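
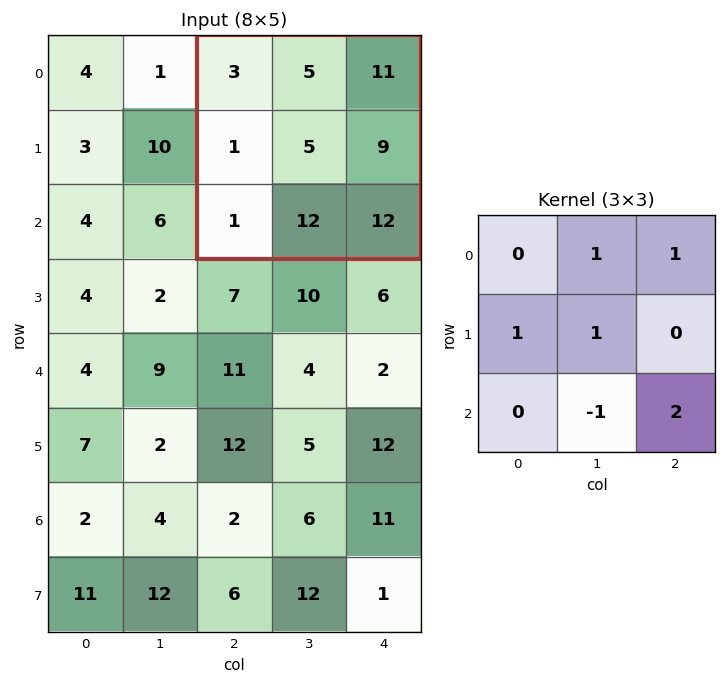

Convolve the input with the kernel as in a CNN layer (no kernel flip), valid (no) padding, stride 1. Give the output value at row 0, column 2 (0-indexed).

34

The receptive field on the input at this output position is [3 5 11 / 1 5 9 / 1 12 12]. Elementwise product with the kernel and sum: 5·1 + 11·1 + 1·1 + 5·1 + 12·-1 + 12·2.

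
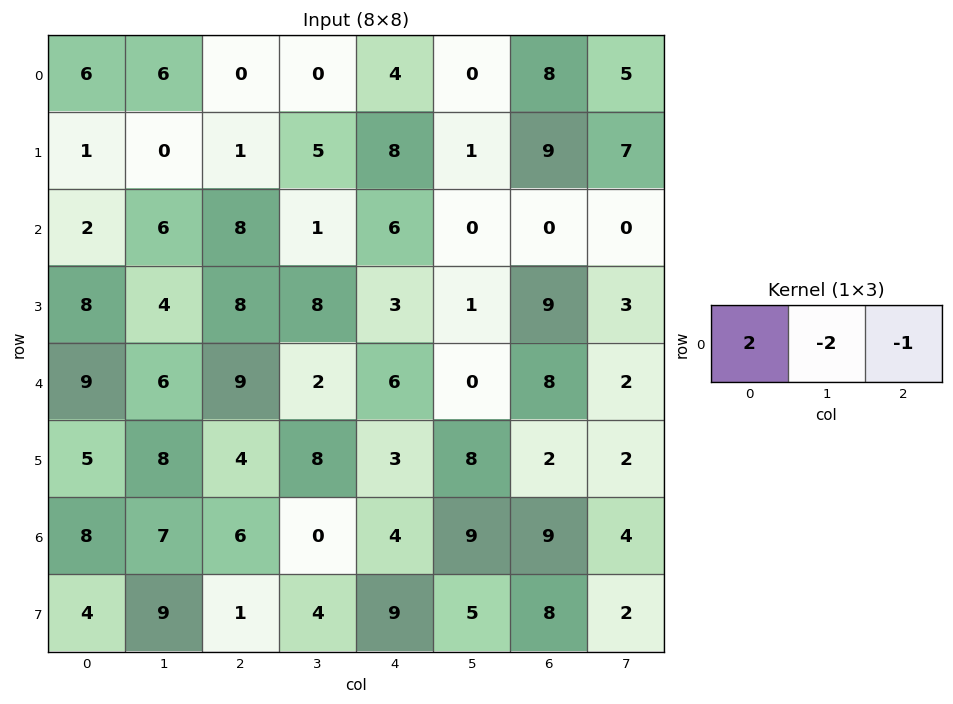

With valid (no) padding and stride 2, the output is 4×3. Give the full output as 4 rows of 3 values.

Output[0,0]: The receptive field on the input at this output position is [6 6 0]. Elementwise product with the kernel and sum: 6·2 + 6·-2 + 0·-1.
Output[0,1]: The receptive field on the input at this output position is [0 0 4]. Elementwise product with the kernel and sum: 0·2 + 0·-2 + 4·-1.

0 -4 0
-16 8 12
-3 8 4
-4 8 -19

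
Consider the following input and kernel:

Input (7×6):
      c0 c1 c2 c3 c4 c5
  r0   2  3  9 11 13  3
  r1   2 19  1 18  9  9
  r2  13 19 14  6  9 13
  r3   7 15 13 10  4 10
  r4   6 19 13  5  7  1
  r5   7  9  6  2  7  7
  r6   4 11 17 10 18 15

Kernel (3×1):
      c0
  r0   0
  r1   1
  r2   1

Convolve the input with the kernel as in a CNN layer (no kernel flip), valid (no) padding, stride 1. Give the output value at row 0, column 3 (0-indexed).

The receptive field on the input at this output position is [11 / 18 / 6]. Elementwise product with the kernel and sum: 18·1 + 6·1.

24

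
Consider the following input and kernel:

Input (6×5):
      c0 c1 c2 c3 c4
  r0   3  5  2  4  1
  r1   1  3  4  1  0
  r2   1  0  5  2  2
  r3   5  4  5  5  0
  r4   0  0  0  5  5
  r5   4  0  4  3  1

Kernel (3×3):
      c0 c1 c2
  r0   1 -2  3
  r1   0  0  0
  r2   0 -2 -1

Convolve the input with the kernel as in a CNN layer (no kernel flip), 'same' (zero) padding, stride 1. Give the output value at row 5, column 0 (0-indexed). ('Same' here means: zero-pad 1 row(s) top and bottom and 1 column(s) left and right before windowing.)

0

The receptive field on the zero-padded input at this output position is [0 0 0 / 0 4 0 / 0 0 0]. Elementwise product with the kernel and sum: 0·1 + 0·-2 + 0·3 + 0·-2 + 0·-1.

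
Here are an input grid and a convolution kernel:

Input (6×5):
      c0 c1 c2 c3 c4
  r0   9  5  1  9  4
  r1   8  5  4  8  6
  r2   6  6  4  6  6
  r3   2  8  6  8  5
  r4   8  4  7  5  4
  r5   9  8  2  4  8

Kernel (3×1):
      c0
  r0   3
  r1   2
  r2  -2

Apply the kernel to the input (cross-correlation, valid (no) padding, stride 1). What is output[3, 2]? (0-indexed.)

28

The receptive field on the input at this output position is [6 / 7 / 2]. Elementwise product with the kernel and sum: 6·3 + 7·2 + 2·-2.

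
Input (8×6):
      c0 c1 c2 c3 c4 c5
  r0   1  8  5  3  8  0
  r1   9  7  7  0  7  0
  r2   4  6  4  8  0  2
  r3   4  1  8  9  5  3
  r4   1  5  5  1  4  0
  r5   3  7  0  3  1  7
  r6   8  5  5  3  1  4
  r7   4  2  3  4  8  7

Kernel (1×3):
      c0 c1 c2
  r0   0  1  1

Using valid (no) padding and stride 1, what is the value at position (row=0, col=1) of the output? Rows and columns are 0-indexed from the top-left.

The receptive field on the input at this output position is [8 5 3]. Elementwise product with the kernel and sum: 5·1 + 3·1.

8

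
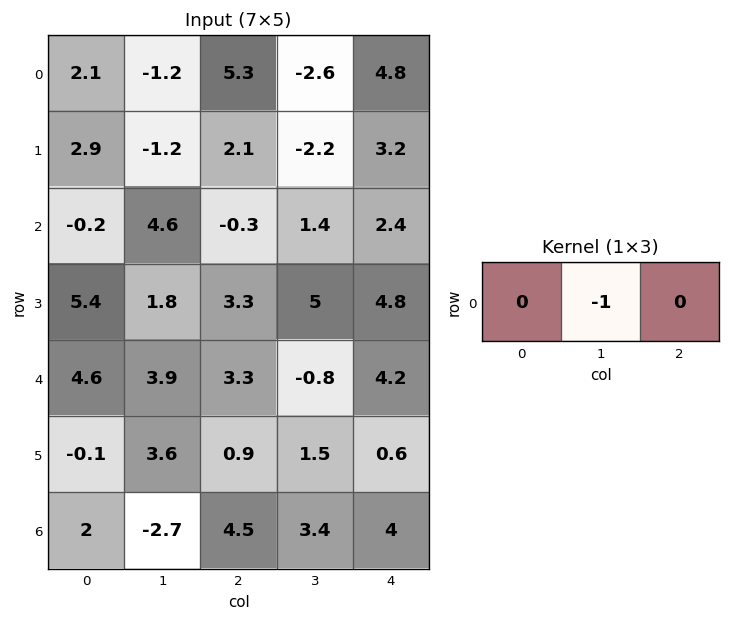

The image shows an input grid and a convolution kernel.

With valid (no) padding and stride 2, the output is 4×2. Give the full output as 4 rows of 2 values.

Output[0,0]: The receptive field on the input at this output position is [2.1 -1.2 5.3]. Elementwise product with the kernel and sum: -1.2·-1.

1.2 2.6
-4.6 -1.4
-3.9 0.8
2.7 -3.4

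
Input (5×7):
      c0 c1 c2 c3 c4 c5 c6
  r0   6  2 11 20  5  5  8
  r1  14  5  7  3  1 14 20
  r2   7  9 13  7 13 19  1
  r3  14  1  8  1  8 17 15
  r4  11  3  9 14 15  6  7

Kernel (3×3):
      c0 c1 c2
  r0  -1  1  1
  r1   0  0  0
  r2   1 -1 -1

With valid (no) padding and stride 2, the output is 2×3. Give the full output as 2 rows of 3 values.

-8 7 1
14 -13 9

Output[0,0]: The receptive field on the input at this output position is [6 2 11 / 14 5 7 / 7 9 13]. Elementwise product with the kernel and sum: 6·-1 + 2·1 + 11·1 + 7·1 + 9·-1 + 13·-1.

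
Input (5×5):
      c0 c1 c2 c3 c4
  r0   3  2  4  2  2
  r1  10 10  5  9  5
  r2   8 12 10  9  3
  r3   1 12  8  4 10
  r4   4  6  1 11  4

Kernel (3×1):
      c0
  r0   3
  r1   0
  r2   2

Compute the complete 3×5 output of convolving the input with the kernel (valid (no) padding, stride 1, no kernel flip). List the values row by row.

Output[0,0]: The receptive field on the input at this output position is [3 / 10 / 8]. Elementwise product with the kernel and sum: 3·3 + 8·2.

25 30 32 24 12
32 54 31 35 35
32 48 32 49 17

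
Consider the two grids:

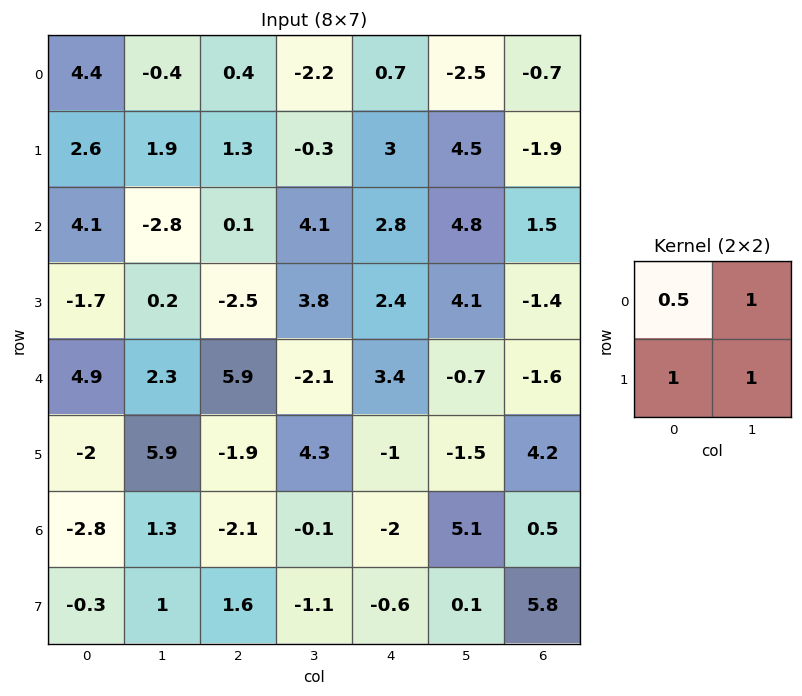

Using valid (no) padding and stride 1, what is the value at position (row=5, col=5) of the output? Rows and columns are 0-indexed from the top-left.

The receptive field on the input at this output position is [-1.5 4.2 / 5.1 0.5]. Elementwise product with the kernel and sum: -1.5·0.5 + 4.2·1 + 5.1·1 + 0.5·1.

9.05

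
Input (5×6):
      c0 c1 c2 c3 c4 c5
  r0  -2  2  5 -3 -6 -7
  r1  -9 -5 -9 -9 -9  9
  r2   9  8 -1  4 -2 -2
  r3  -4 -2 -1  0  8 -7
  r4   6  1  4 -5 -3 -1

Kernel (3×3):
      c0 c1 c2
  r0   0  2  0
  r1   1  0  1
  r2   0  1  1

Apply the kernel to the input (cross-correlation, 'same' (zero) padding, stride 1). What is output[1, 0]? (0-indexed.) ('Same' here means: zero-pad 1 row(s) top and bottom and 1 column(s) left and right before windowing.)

8

The receptive field on the zero-padded input at this output position is [0 -2 2 / 0 -9 -5 / 0 9 8]. Elementwise product with the kernel and sum: -2·2 + 0·1 + -5·1 + 9·1 + 8·1.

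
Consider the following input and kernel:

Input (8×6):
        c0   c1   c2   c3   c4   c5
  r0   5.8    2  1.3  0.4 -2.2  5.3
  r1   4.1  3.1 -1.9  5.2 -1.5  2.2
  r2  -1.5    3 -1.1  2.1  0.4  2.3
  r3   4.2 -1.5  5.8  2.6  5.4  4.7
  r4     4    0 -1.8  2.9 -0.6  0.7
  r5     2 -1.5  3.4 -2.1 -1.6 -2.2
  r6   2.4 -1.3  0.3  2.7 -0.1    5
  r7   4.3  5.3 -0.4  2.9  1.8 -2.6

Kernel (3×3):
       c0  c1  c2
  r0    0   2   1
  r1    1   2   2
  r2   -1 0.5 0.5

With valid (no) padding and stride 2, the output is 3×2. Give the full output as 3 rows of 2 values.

14.25 6.45
12.8 29.35
1.1 2.2

Output[0,0]: The receptive field on the input at this output position is [5.8 2 1.3 / 4.1 3.1 -1.9 / -1.5 3 -1.1]. Elementwise product with the kernel and sum: 2·2 + 1.3·1 + 4.1·1 + 3.1·2 + -1.9·2 + -1.5·-1 + 3·0.5 + -1.1·0.5.
Output[0,1]: The receptive field on the input at this output position is [1.3 0.4 -2.2 / -1.9 5.2 -1.5 / -1.1 2.1 0.4]. Elementwise product with the kernel and sum: 0.4·2 + -2.2·1 + -1.9·1 + 5.2·2 + -1.5·2 + -1.1·-1 + 2.1·0.5 + 0.4·0.5.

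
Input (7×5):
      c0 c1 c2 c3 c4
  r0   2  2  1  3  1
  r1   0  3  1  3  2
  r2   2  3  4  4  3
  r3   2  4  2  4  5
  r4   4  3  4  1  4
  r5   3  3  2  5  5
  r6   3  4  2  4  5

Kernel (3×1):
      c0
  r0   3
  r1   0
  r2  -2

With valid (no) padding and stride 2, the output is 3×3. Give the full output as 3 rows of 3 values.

Output[0,0]: The receptive field on the input at this output position is [2 / 0 / 2]. Elementwise product with the kernel and sum: 2·3 + 2·-2.

2 -5 -3
-2 4 1
6 8 2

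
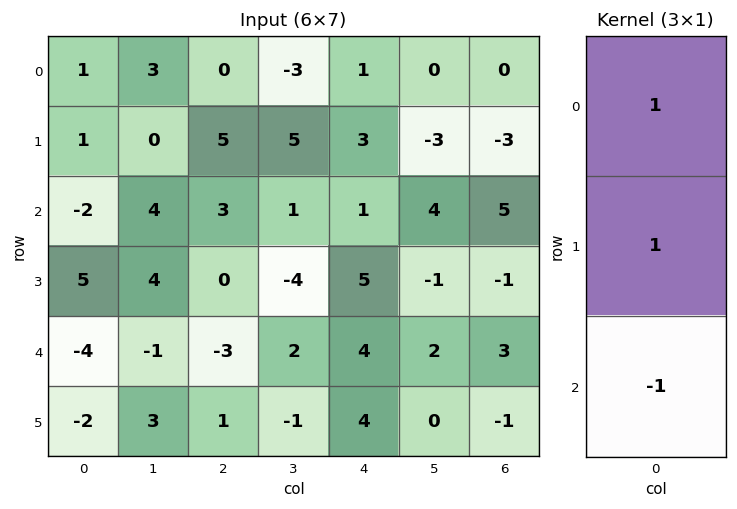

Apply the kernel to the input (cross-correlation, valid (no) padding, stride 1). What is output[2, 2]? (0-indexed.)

6

The receptive field on the input at this output position is [3 / 0 / -3]. Elementwise product with the kernel and sum: 3·1 + 0·1 + -3·-1.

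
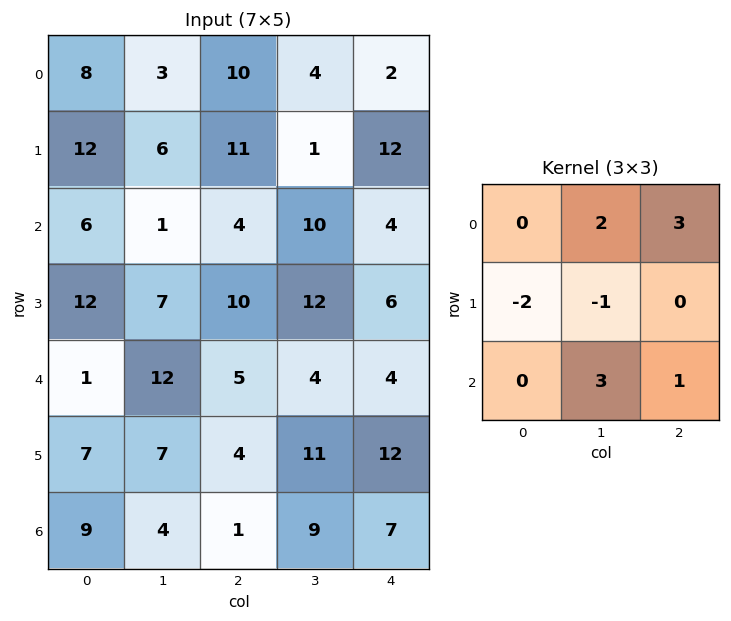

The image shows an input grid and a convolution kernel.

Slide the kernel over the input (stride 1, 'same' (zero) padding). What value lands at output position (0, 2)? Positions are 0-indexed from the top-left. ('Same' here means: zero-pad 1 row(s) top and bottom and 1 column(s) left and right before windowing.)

18

The receptive field on the zero-padded input at this output position is [0 0 0 / 3 10 4 / 6 11 1]. Elementwise product with the kernel and sum: 0·2 + 0·3 + 3·-2 + 10·-1 + 11·3 + 1·1.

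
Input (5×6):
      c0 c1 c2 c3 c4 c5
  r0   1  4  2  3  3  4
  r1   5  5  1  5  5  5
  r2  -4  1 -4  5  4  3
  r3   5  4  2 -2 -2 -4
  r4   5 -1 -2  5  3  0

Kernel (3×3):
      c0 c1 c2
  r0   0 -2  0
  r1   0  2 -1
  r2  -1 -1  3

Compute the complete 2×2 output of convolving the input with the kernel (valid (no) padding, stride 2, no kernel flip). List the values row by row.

-8 10
-6 -6

Output[0,0]: The receptive field on the input at this output position is [1 4 2 / 5 5 1 / -4 1 -4]. Elementwise product with the kernel and sum: 4·-2 + 5·2 + 1·-1 + -4·-1 + 1·-1 + -4·3.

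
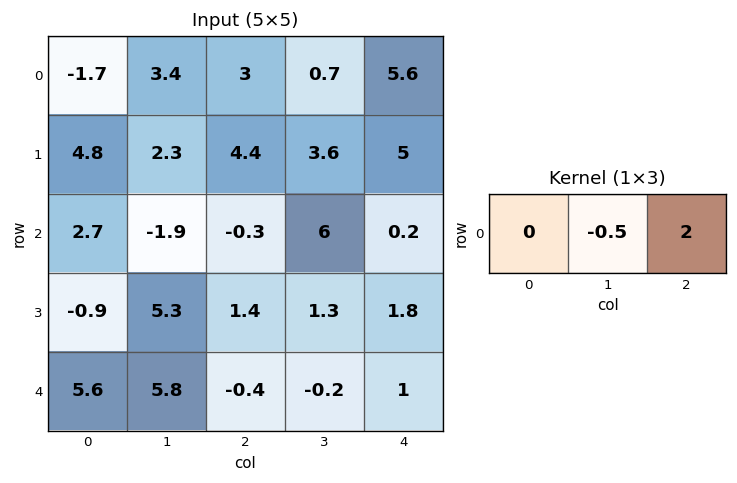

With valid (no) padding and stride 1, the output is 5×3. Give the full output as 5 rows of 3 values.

Output[0,0]: The receptive field on the input at this output position is [-1.7 3.4 3]. Elementwise product with the kernel and sum: 3.4·-0.5 + 3·2.

4.3 -0.1 10.85
7.65 5 8.2
0.35 12.15 -2.6
0.15 1.9 2.95
-3.7 -0.2 2.1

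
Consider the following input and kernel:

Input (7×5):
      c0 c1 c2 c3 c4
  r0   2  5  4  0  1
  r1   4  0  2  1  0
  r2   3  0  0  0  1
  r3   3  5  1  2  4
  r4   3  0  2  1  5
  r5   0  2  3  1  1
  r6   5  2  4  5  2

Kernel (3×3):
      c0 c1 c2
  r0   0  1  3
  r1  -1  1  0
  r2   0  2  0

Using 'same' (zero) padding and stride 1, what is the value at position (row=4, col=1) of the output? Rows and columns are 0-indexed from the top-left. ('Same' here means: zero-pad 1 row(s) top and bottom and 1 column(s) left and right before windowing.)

The receptive field on the zero-padded input at this output position is [3 5 1 / 3 0 2 / 0 2 3]. Elementwise product with the kernel and sum: 5·1 + 1·3 + 3·-1 + 0·1 + 2·2.

9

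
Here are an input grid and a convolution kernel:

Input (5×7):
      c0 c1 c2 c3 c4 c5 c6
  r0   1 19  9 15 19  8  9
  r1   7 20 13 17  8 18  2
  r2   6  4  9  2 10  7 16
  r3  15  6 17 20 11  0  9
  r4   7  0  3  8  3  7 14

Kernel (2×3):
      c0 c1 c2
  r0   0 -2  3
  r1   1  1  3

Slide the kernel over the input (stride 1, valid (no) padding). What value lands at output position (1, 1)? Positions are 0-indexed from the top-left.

The receptive field on the input at this output position is [20 13 17 / 4 9 2]. Elementwise product with the kernel and sum: 13·-2 + 17·3 + 4·1 + 9·1 + 2·3.

44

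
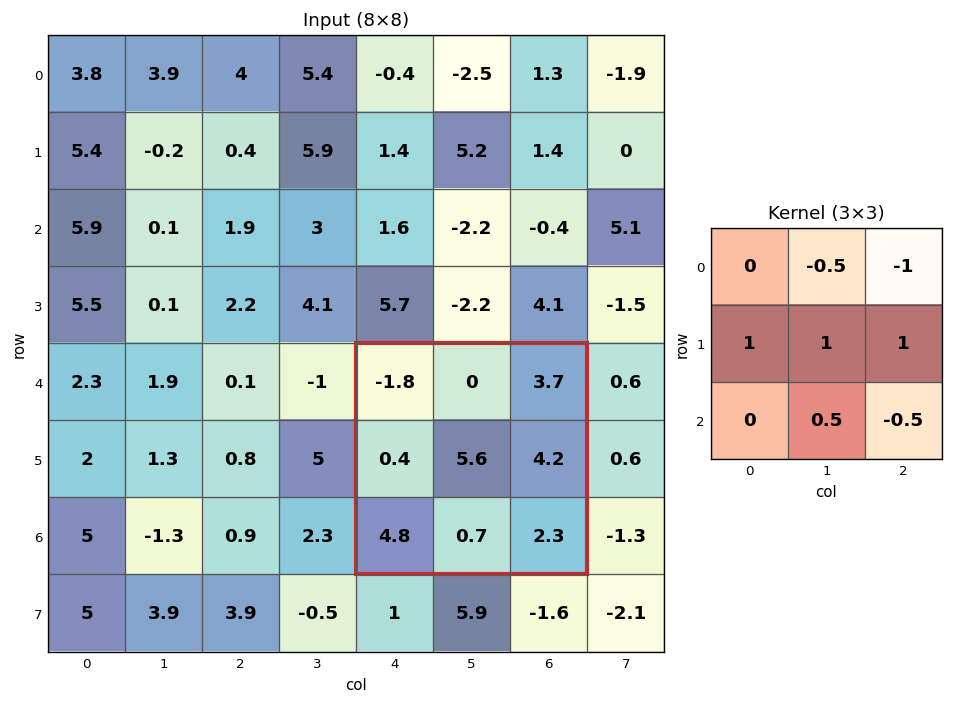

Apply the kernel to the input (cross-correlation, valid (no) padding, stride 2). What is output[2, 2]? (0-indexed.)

The receptive field on the input at this output position is [-1.8 0 3.7 / 0.4 5.6 4.2 / 4.8 0.7 2.3]. Elementwise product with the kernel and sum: 0·-0.5 + 3.7·-1 + 0.4·1 + 5.6·1 + 4.2·1 + 0.7·0.5 + 2.3·-0.5.

5.7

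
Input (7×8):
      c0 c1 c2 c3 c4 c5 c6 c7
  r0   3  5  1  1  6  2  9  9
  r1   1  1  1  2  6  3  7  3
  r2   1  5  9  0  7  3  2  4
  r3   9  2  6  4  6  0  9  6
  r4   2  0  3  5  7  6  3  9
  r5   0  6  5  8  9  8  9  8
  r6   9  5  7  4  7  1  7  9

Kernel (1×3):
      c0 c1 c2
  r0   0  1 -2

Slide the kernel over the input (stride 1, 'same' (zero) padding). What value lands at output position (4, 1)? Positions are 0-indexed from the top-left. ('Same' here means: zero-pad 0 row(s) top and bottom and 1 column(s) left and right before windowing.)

The receptive field on the zero-padded input at this output position is [2 0 3]. Elementwise product with the kernel and sum: 0·1 + 3·-2.

-6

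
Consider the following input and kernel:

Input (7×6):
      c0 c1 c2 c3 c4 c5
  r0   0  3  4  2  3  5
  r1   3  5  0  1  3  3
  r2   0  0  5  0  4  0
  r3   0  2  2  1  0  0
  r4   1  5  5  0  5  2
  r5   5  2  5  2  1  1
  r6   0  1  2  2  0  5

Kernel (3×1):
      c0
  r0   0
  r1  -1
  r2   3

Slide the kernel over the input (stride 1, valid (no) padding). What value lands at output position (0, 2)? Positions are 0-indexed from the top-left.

The receptive field on the input at this output position is [4 / 0 / 5]. Elementwise product with the kernel and sum: 0·-1 + 5·3.

15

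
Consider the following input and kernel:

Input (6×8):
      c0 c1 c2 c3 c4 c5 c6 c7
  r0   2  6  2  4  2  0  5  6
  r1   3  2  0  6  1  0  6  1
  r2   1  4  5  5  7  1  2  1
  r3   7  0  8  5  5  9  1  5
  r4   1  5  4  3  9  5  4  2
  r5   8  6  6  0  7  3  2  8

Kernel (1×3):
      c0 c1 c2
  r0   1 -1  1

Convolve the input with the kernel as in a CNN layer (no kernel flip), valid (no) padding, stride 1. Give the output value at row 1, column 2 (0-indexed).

-5

The receptive field on the input at this output position is [0 6 1]. Elementwise product with the kernel and sum: 0·1 + 6·-1 + 1·1.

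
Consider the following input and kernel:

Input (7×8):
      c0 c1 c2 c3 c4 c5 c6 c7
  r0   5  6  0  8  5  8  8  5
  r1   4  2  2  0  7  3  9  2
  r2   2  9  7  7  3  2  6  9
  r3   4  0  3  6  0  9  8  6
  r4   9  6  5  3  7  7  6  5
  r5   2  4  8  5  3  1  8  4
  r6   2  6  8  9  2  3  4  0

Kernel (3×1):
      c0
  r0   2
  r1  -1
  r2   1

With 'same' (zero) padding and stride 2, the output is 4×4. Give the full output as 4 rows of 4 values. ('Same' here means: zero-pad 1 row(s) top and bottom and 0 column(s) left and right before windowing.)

Output[0,0]: The receptive field on the zero-padded input at this output position is [0 / 5 / 4]. Elementwise product with the kernel and sum: 0·2 + 5·-1 + 4·1.

-1 2 2 1
10 0 11 20
1 9 -4 18
2 8 4 12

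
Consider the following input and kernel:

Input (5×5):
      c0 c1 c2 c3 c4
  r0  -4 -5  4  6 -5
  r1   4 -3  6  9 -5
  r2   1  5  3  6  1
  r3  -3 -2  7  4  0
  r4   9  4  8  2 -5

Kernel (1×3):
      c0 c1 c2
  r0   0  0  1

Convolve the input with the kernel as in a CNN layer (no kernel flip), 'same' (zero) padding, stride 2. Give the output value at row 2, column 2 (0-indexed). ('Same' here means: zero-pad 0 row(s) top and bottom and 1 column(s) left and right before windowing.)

The receptive field on the zero-padded input at this output position is [2 -5 0]. Elementwise product with the kernel and sum: 0·1.

0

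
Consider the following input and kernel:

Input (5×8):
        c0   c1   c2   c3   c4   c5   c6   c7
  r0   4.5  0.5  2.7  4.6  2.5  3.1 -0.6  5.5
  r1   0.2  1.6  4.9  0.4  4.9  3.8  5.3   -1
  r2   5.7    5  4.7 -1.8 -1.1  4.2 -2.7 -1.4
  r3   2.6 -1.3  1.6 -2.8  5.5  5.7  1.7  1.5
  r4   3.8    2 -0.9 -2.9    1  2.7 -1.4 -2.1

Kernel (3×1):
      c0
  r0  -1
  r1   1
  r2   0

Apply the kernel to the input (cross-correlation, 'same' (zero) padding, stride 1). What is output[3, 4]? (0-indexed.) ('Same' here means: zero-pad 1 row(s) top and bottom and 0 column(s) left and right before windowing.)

6.6

The receptive field on the zero-padded input at this output position is [-1.1 / 5.5 / 1]. Elementwise product with the kernel and sum: -1.1·-1 + 5.5·1.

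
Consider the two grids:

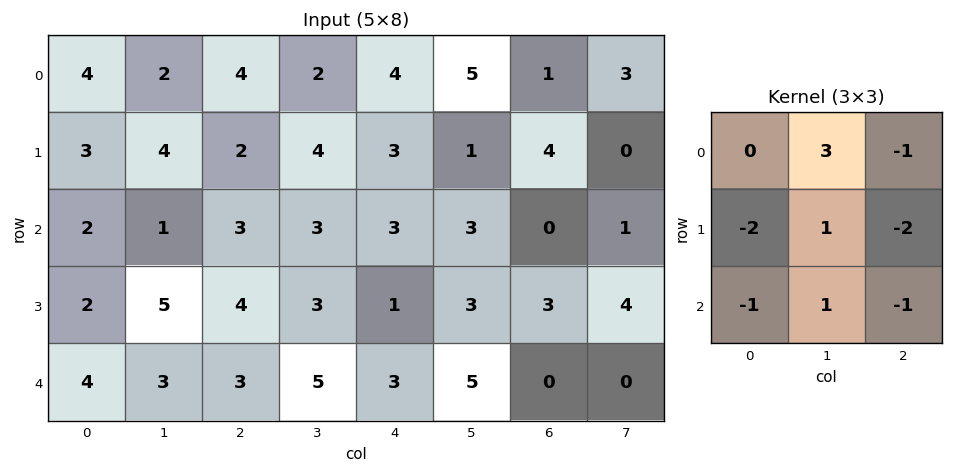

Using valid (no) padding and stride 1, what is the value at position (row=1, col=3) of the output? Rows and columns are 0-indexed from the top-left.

The receptive field on the input at this output position is [4 3 1 / 3 3 3 / 3 1 3]. Elementwise product with the kernel and sum: 3·3 + 1·-1 + 3·-2 + 3·1 + 3·-2 + 3·-1 + 1·1 + 3·-1.

-6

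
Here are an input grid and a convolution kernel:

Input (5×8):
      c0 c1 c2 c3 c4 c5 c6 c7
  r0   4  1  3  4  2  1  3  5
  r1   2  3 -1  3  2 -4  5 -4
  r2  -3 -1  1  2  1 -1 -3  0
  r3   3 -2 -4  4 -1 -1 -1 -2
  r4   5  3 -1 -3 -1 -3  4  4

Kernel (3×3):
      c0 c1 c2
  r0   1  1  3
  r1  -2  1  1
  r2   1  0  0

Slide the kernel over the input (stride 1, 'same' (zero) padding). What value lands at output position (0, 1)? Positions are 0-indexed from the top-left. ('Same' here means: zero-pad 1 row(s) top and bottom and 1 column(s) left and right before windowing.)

The receptive field on the zero-padded input at this output position is [0 0 0 / 4 1 3 / 2 3 -1]. Elementwise product with the kernel and sum: 0·1 + 0·1 + 0·3 + 4·-2 + 1·1 + 3·1 + 2·1.

-2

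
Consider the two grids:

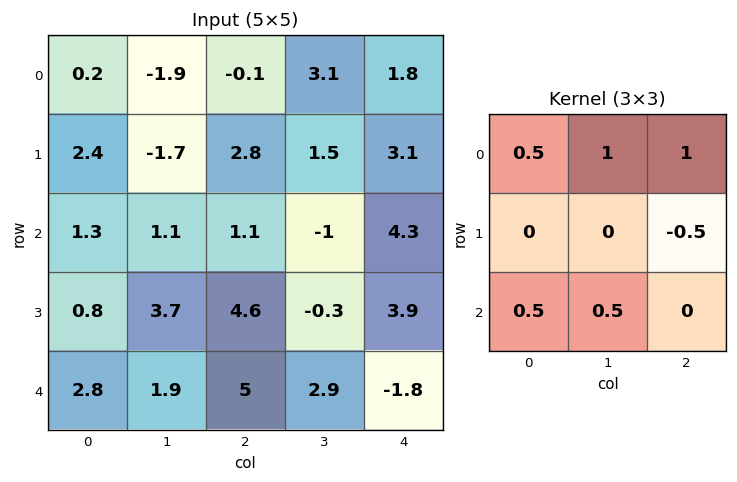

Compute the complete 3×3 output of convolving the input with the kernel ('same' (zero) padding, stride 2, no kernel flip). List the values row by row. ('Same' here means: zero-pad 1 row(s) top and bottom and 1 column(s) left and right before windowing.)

Output[0,0]: The receptive field on the zero-padded input at this output position is [0 0 0 / 0 0.2 -1.9 / 0 2.4 -1.7]. Elementwise product with the kernel and sum: 0·0.5 + 0·1 + 0·1 + -1.9·-0.5 + 0·0.5 + 2.4·0.5.

2.15 -1 2.3
0.55 8.1 5.65
3.55 4.7 3.75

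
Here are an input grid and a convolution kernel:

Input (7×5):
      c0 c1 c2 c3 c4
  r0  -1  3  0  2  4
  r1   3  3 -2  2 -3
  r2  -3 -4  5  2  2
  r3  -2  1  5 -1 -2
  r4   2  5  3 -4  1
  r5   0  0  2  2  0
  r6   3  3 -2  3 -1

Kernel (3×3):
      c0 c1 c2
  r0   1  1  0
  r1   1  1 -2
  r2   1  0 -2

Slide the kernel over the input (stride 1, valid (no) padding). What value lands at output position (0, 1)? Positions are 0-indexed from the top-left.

The receptive field on the input at this output position is [3 0 2 / 3 -2 2 / -4 5 2]. Elementwise product with the kernel and sum: 3·1 + 0·1 + 3·1 + -2·1 + 2·-2 + -4·1 + 2·-2.

-8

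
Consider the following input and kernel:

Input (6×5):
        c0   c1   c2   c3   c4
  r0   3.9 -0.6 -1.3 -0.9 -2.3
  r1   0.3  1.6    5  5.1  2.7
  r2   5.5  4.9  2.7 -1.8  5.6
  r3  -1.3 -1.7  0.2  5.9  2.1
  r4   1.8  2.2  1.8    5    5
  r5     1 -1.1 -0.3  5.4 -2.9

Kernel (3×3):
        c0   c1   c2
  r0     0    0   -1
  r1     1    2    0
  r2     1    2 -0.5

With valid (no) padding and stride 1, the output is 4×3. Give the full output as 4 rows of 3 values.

18.75 23.7 13.8
5.5 0.95 7.35
-2.1 3.8 15.7
4.95 -4.5 21.65

Output[0,0]: The receptive field on the input at this output position is [3.9 -0.6 -1.3 / 0.3 1.6 5 / 5.5 4.9 2.7]. Elementwise product with the kernel and sum: -1.3·-1 + 0.3·1 + 1.6·2 + 5.5·1 + 4.9·2 + 2.7·-0.5.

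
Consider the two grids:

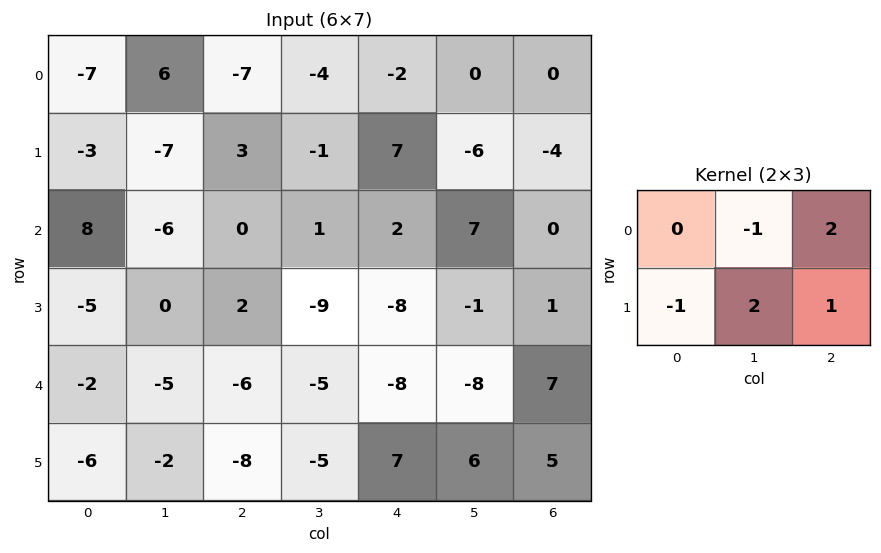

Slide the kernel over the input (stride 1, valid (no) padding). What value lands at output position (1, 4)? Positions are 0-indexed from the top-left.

The receptive field on the input at this output position is [7 -6 -4 / 2 7 0]. Elementwise product with the kernel and sum: -6·-1 + -4·2 + 2·-1 + 7·2 + 0·1.

10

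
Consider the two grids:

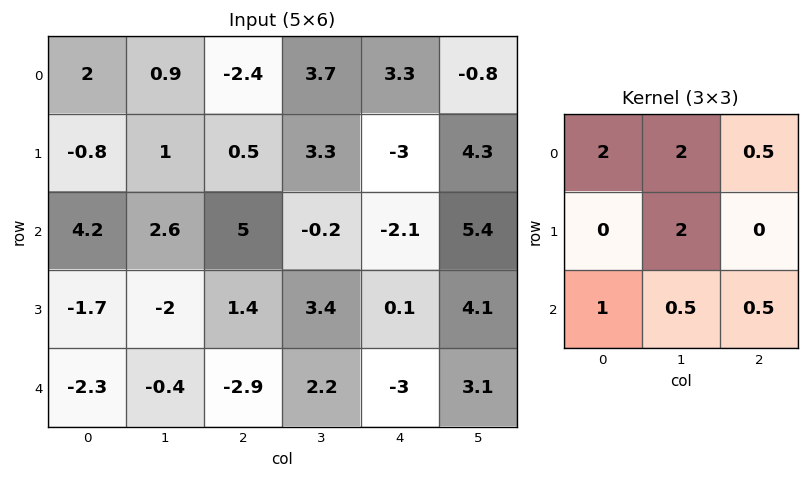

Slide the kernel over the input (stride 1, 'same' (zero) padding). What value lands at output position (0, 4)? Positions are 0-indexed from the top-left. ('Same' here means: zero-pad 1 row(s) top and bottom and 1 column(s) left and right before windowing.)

The receptive field on the zero-padded input at this output position is [0 0 0 / 3.7 3.3 -0.8 / 3.3 -3 4.3]. Elementwise product with the kernel and sum: 0·2 + 0·2 + 0·0.5 + 3.3·2 + 3.3·1 + -3·0.5 + 4.3·0.5.

10.55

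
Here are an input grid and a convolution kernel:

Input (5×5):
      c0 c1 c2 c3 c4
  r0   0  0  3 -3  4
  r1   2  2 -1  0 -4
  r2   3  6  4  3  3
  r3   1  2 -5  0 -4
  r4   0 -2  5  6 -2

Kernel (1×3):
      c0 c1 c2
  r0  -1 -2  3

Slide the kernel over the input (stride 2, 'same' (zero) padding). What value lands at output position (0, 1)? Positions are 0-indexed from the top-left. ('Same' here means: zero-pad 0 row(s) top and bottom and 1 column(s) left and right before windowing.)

-15

The receptive field on the zero-padded input at this output position is [0 3 -3]. Elementwise product with the kernel and sum: 0·-1 + 3·-2 + -3·3.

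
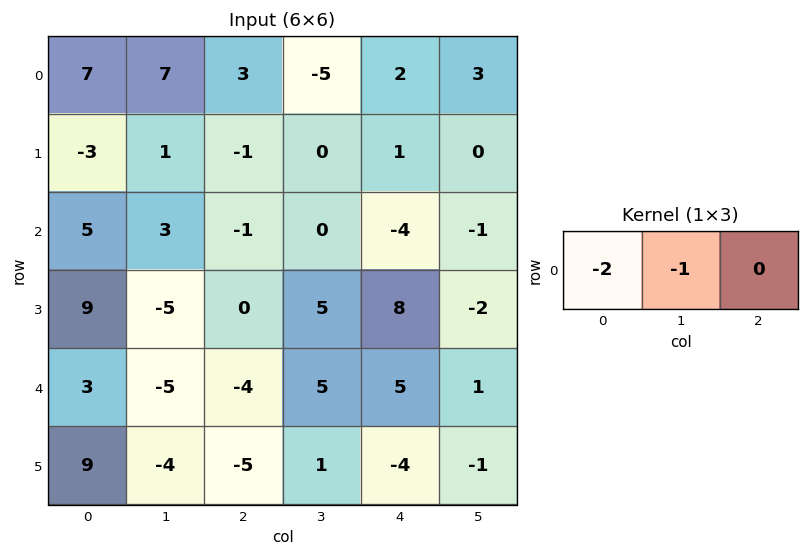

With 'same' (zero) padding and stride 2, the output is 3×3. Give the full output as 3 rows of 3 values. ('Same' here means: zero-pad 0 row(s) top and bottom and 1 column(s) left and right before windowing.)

-7 -17 8
-5 -5 4
-3 14 -15

Output[0,0]: The receptive field on the zero-padded input at this output position is [0 7 7]. Elementwise product with the kernel and sum: 0·-2 + 7·-1.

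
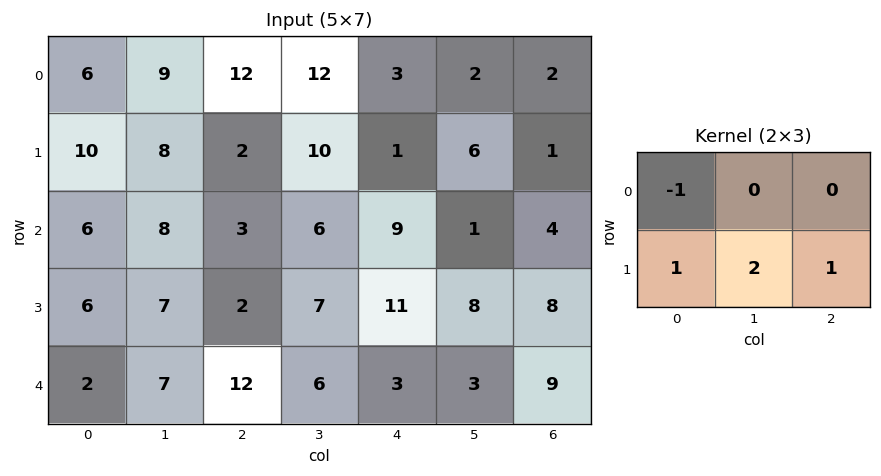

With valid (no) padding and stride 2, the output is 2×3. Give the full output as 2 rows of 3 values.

Output[0,0]: The receptive field on the input at this output position is [6 9 12 / 10 8 2]. Elementwise product with the kernel and sum: 6·-1 + 10·1 + 8·2 + 2·1.
Output[0,1]: The receptive field on the input at this output position is [12 12 3 / 2 10 1]. Elementwise product with the kernel and sum: 12·-1 + 2·1 + 10·2 + 1·1.

22 11 11
16 24 26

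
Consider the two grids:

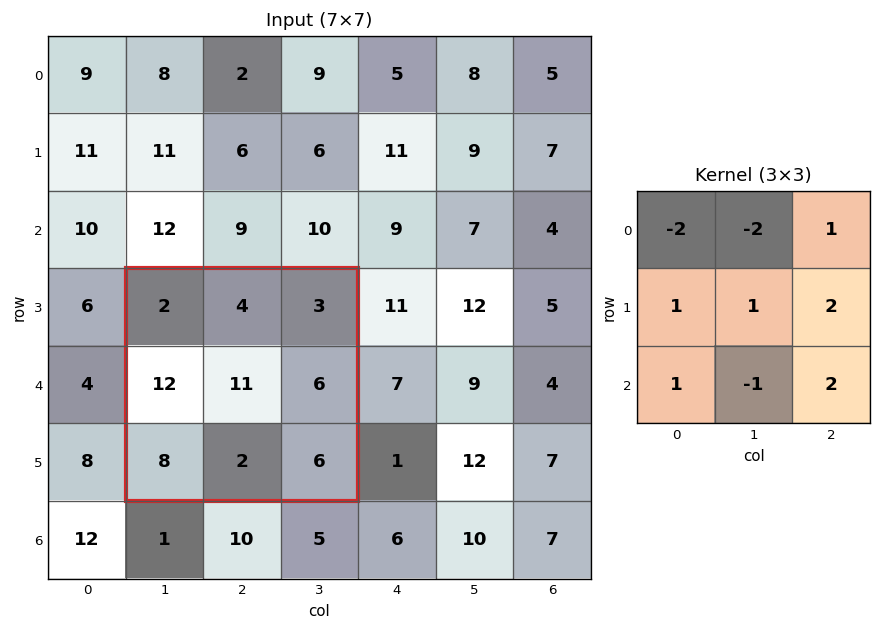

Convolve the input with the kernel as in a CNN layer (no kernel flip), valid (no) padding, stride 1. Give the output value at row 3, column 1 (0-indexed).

The receptive field on the input at this output position is [2 4 3 / 12 11 6 / 8 2 6]. Elementwise product with the kernel and sum: 2·-2 + 4·-2 + 3·1 + 12·1 + 11·1 + 6·2 + 8·1 + 2·-1 + 6·2.

44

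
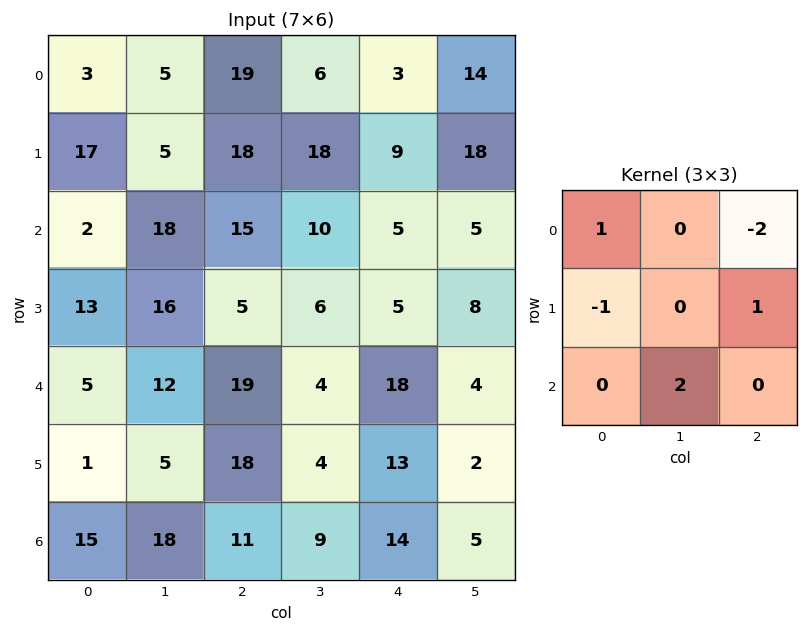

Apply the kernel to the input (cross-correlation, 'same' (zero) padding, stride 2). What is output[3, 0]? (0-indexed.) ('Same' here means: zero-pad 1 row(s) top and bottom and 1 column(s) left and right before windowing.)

The receptive field on the zero-padded input at this output position is [0 1 5 / 0 15 18 / 0 0 0]. Elementwise product with the kernel and sum: 0·1 + 5·-2 + 0·-1 + 18·1 + 0·2.

8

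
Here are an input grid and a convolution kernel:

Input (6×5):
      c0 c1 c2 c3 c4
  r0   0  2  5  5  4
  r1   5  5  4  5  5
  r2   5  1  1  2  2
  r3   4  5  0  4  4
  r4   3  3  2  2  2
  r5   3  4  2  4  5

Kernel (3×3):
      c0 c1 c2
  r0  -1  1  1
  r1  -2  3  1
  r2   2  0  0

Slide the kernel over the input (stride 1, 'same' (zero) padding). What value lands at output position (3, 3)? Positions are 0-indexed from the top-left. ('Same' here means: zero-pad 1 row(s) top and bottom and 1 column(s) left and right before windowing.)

The receptive field on the zero-padded input at this output position is [1 2 2 / 0 4 4 / 2 2 2]. Elementwise product with the kernel and sum: 1·-1 + 2·1 + 2·1 + 0·-2 + 4·3 + 4·1 + 2·2.

23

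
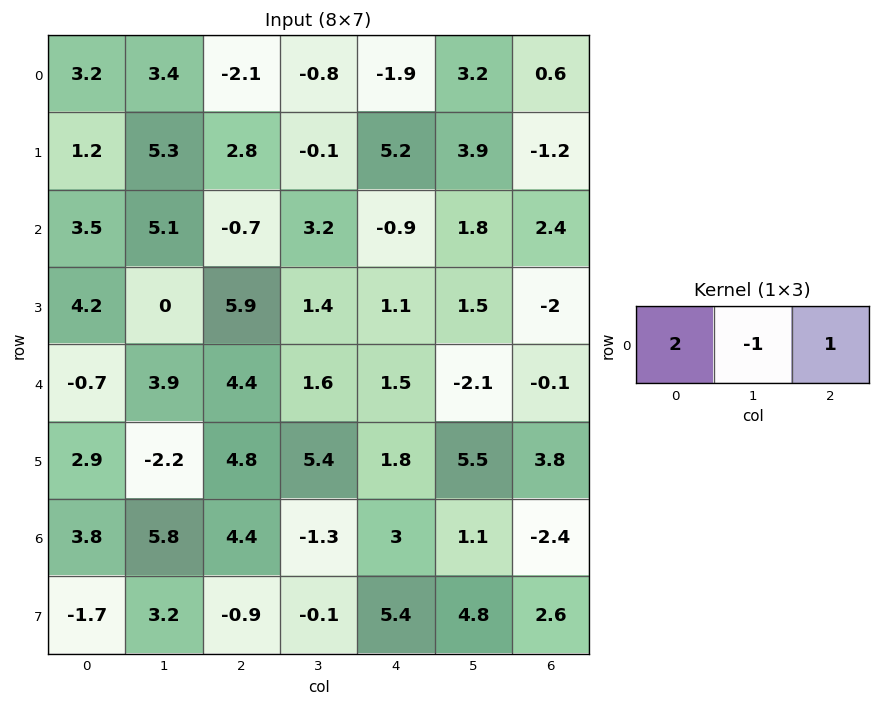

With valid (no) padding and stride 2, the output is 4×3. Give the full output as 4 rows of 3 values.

Output[0,0]: The receptive field on the input at this output position is [3.2 3.4 -2.1]. Elementwise product with the kernel and sum: 3.2·2 + 3.4·-1 + -2.1·1.
Output[0,1]: The receptive field on the input at this output position is [-2.1 -0.8 -1.9]. Elementwise product with the kernel and sum: -2.1·2 + -0.8·-1 + -1.9·1.

0.9 -5.3 -6.4
1.2 -5.5 -1.2
-0.9 8.7 5
6.2 13.1 2.5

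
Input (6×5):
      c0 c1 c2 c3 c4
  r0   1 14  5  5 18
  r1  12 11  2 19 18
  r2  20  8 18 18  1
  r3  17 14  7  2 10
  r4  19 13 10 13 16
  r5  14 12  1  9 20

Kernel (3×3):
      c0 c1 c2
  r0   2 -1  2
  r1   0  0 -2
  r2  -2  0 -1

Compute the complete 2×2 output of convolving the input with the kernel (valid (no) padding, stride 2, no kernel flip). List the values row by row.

Output[0,0]: The receptive field on the input at this output position is [1 14 5 / 12 11 2 / 20 8 18]. Elementwise product with the kernel and sum: 1·2 + 14·-1 + 5·2 + 2·-2 + 20·-2 + 18·-1.

-64 -32
6 -36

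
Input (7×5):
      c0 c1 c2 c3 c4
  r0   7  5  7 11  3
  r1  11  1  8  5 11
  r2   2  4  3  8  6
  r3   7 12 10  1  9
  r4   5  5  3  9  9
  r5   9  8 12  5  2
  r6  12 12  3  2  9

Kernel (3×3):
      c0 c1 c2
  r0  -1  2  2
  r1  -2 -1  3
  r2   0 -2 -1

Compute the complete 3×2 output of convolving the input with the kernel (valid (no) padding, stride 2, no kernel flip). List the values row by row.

7 11
3 4
-6 -3

Output[0,0]: The receptive field on the input at this output position is [7 5 7 / 11 1 8 / 2 4 3]. Elementwise product with the kernel and sum: 7·-1 + 5·2 + 7·2 + 11·-2 + 1·-1 + 8·3 + 4·-2 + 3·-1.
Output[0,1]: The receptive field on the input at this output position is [7 11 3 / 8 5 11 / 3 8 6]. Elementwise product with the kernel and sum: 7·-1 + 11·2 + 3·2 + 8·-2 + 5·-1 + 11·3 + 8·-2 + 6·-1.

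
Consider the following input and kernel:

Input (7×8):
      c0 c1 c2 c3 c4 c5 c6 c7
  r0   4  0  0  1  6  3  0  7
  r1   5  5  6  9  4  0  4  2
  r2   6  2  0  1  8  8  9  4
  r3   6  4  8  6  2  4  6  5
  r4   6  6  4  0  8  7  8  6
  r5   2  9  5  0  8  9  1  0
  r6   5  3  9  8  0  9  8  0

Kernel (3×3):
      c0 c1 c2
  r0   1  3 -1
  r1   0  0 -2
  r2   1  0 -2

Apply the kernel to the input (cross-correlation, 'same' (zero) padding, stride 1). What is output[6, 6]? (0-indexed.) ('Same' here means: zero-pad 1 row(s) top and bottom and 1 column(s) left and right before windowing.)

The receptive field on the zero-padded input at this output position is [9 1 0 / 9 8 0 / 0 0 0]. Elementwise product with the kernel and sum: 9·1 + 1·3 + 0·-1 + 0·-2 + 0·1 + 0·-2.

12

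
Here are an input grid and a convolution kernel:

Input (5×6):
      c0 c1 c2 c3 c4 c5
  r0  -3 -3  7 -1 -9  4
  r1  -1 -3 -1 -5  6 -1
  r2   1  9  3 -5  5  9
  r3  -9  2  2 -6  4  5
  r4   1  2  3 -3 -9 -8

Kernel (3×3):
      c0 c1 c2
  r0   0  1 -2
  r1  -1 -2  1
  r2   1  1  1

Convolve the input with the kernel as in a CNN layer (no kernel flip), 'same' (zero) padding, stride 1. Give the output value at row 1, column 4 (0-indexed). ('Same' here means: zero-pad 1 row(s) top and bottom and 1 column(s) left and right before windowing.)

The receptive field on the zero-padded input at this output position is [-1 -9 4 / -5 6 -1 / -5 5 9]. Elementwise product with the kernel and sum: -9·1 + 4·-2 + -5·-1 + 6·-2 + -1·1 + -5·1 + 5·1 + 9·1.

-16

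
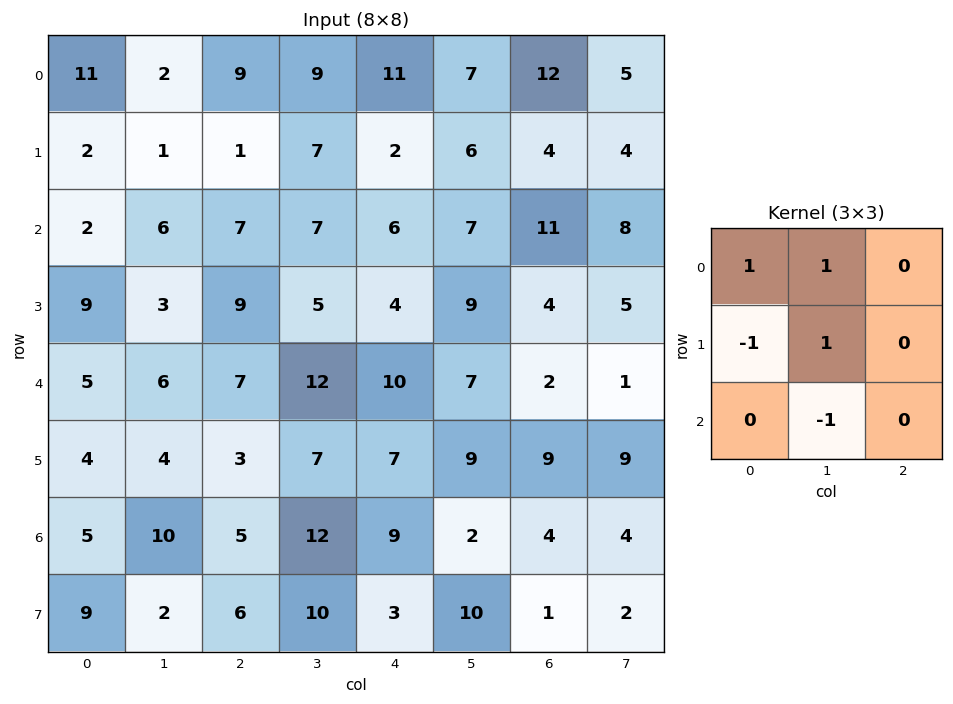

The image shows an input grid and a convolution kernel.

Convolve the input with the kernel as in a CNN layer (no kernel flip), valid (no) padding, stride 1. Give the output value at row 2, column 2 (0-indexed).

-2

The receptive field on the input at this output position is [7 7 6 / 9 5 4 / 7 12 10]. Elementwise product with the kernel and sum: 7·1 + 7·1 + 9·-1 + 5·1 + 12·-1.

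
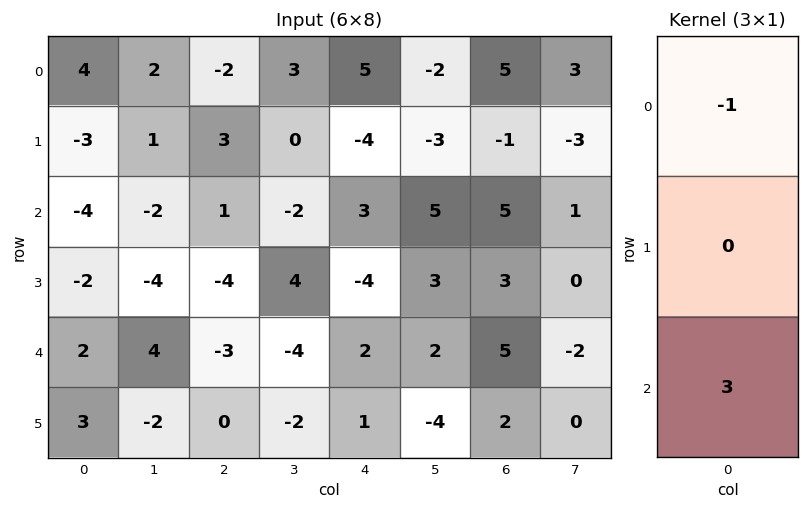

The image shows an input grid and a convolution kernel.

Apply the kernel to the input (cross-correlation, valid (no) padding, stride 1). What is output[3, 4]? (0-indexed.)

7

The receptive field on the input at this output position is [-4 / 2 / 1]. Elementwise product with the kernel and sum: -4·-1 + 1·3.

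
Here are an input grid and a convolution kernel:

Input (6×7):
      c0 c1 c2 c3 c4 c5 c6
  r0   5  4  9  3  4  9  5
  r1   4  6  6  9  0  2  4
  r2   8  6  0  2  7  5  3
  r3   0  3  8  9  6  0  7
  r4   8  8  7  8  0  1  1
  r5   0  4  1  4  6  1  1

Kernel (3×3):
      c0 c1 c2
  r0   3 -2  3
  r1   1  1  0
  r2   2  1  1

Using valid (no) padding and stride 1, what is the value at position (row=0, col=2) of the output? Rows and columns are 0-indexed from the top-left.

57

The receptive field on the input at this output position is [9 3 4 / 6 9 0 / 0 2 7]. Elementwise product with the kernel and sum: 9·3 + 3·-2 + 4·3 + 6·1 + 9·1 + 0·2 + 2·1 + 7·1.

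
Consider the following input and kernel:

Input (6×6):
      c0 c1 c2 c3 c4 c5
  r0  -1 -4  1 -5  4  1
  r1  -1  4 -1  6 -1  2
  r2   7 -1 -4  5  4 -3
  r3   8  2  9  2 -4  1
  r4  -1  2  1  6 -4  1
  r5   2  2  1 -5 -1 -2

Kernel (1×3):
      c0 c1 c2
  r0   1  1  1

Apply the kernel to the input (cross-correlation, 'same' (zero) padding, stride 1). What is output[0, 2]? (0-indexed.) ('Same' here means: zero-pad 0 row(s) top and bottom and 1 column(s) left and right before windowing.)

The receptive field on the zero-padded input at this output position is [-4 1 -5]. Elementwise product with the kernel and sum: -4·1 + 1·1 + -5·1.

-8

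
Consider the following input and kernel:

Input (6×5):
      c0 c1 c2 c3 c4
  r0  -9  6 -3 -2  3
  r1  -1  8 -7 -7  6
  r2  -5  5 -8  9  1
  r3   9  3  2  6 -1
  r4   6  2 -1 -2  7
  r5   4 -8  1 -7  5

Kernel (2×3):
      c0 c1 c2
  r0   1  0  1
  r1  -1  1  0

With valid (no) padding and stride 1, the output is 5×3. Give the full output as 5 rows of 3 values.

Output[0,0]: The receptive field on the input at this output position is [-9 6 -3 / -1 8 -7]. Elementwise product with the kernel and sum: -9·1 + -3·1 + -1·-1 + 8·1.
Output[0,1]: The receptive field on the input at this output position is [6 -3 -2 / 8 -7 -7]. Elementwise product with the kernel and sum: 6·1 + -2·1 + 8·-1 + -7·1.

-3 -11 0
2 -12 16
-19 13 -3
7 6 0
-7 9 -2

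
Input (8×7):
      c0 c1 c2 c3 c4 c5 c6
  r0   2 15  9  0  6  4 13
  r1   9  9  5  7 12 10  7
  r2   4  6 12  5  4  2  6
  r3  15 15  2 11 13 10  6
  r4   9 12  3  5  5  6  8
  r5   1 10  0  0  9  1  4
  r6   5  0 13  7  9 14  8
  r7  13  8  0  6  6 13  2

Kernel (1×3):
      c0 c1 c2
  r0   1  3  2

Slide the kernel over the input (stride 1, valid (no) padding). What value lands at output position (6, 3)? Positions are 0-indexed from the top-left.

62

The receptive field on the input at this output position is [7 9 14]. Elementwise product with the kernel and sum: 7·1 + 9·3 + 14·2.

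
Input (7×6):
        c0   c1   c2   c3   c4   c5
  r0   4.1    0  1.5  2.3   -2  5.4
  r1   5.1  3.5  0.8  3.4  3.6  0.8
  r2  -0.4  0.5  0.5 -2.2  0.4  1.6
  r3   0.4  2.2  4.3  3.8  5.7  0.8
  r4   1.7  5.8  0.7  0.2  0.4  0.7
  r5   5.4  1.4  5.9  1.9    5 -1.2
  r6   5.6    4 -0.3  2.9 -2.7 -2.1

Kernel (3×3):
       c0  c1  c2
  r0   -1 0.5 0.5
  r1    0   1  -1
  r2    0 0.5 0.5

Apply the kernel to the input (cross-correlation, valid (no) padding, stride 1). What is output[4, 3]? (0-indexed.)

The receptive field on the input at this output position is [0.2 0.4 0.7 / 1.9 5 -1.2 / 2.9 -2.7 -2.1]. Elementwise product with the kernel and sum: 0.2·-1 + 0.4·0.5 + 0.7·0.5 + 5·1 + -1.2·-1 + -2.7·0.5 + -2.1·0.5.

4.15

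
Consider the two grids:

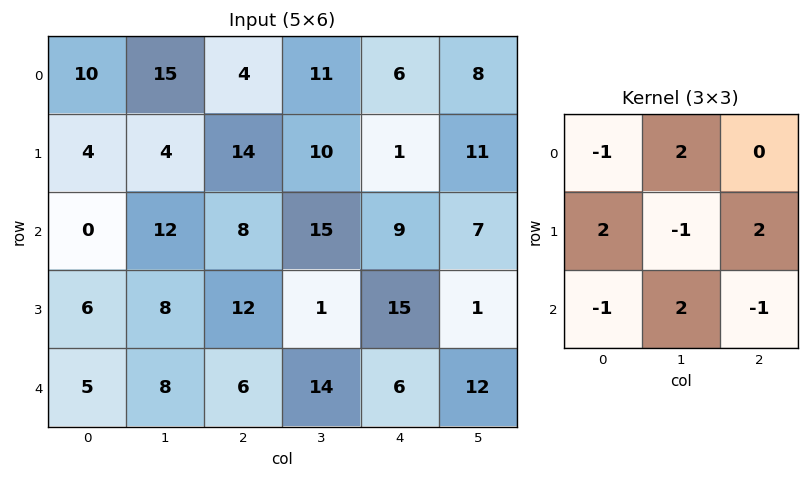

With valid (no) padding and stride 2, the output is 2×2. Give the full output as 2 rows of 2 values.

68 51
57 91

Output[0,0]: The receptive field on the input at this output position is [10 15 4 / 4 4 14 / 0 12 8]. Elementwise product with the kernel and sum: 10·-1 + 15·2 + 4·2 + 4·-1 + 14·2 + 0·-1 + 12·2 + 8·-1.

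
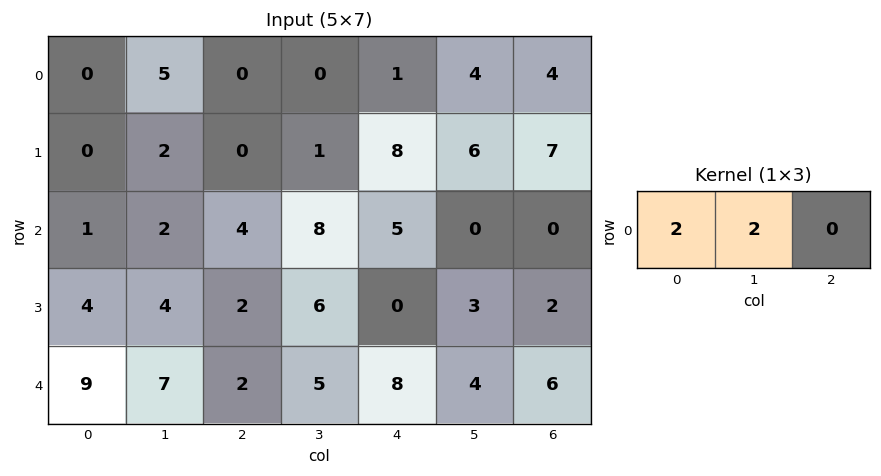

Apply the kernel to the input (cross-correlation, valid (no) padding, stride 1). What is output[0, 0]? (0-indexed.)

10

The receptive field on the input at this output position is [0 5 0]. Elementwise product with the kernel and sum: 0·2 + 5·2.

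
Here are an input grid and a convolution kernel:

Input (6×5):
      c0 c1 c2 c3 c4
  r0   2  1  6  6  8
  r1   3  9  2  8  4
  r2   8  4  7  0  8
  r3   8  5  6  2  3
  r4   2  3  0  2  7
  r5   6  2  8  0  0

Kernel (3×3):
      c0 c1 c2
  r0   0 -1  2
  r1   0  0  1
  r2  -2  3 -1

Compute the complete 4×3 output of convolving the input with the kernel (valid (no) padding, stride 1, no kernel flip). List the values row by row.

2 27 -8
-5 20 -1
21 -13 18
-7 20 -5

Output[0,0]: The receptive field on the input at this output position is [2 1 6 / 3 9 2 / 8 4 7]. Elementwise product with the kernel and sum: 1·-1 + 6·2 + 2·1 + 8·-2 + 4·3 + 7·-1.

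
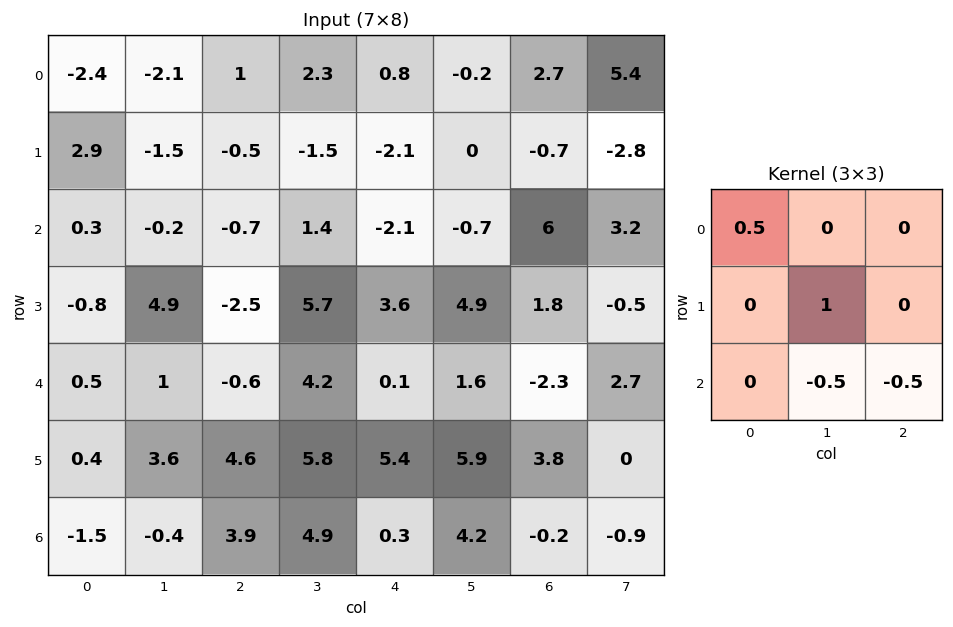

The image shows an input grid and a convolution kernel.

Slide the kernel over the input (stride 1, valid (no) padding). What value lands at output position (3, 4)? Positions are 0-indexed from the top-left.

The receptive field on the input at this output position is [3.6 4.9 1.8 / 0.1 1.6 -2.3 / 5.4 5.9 3.8]. Elementwise product with the kernel and sum: 3.6·0.5 + 1.6·1 + 5.9·-0.5 + 3.8·-0.5.

-1.45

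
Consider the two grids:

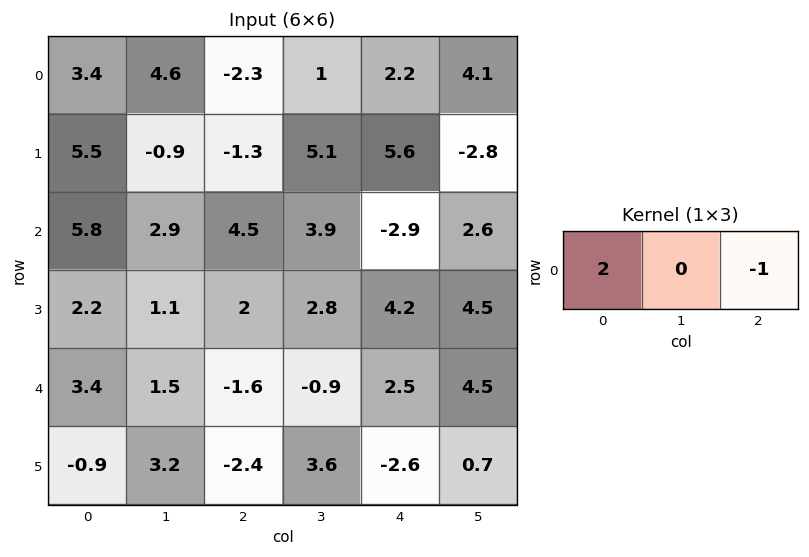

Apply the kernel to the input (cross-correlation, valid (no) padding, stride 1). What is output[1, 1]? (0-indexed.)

-6.9

The receptive field on the input at this output position is [-0.9 -1.3 5.1]. Elementwise product with the kernel and sum: -0.9·2 + 5.1·-1.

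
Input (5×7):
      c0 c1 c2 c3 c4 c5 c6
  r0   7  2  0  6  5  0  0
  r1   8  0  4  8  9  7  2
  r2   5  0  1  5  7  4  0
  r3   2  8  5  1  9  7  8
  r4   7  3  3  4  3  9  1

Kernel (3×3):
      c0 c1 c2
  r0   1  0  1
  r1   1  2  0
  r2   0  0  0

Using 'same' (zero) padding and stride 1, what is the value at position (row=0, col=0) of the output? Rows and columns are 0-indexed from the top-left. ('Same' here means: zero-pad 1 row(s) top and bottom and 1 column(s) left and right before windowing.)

14

The receptive field on the zero-padded input at this output position is [0 0 0 / 0 7 2 / 0 8 0]. Elementwise product with the kernel and sum: 0·1 + 0·1 + 0·1 + 7·2.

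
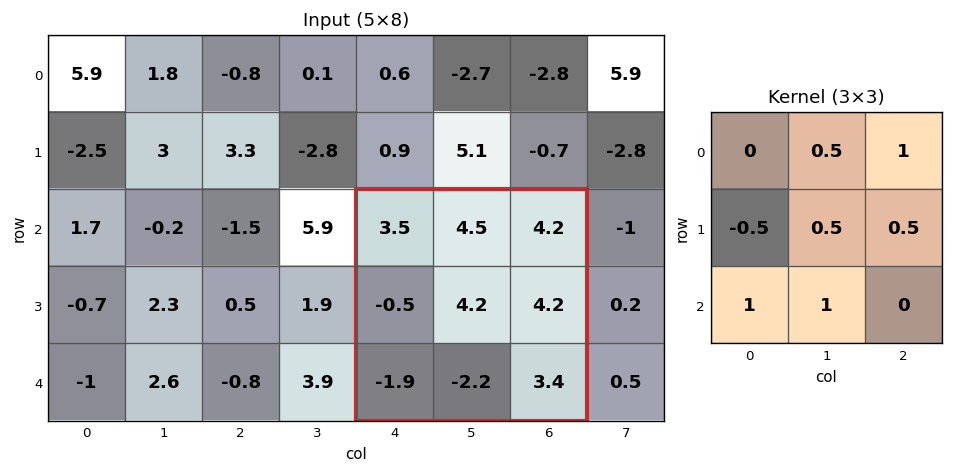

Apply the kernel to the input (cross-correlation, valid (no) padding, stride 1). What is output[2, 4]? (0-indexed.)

The receptive field on the input at this output position is [3.5 4.5 4.2 / -0.5 4.2 4.2 / -1.9 -2.2 3.4]. Elementwise product with the kernel and sum: 4.5·0.5 + 4.2·1 + -0.5·-0.5 + 4.2·0.5 + 4.2·0.5 + -1.9·1 + -2.2·1.

6.8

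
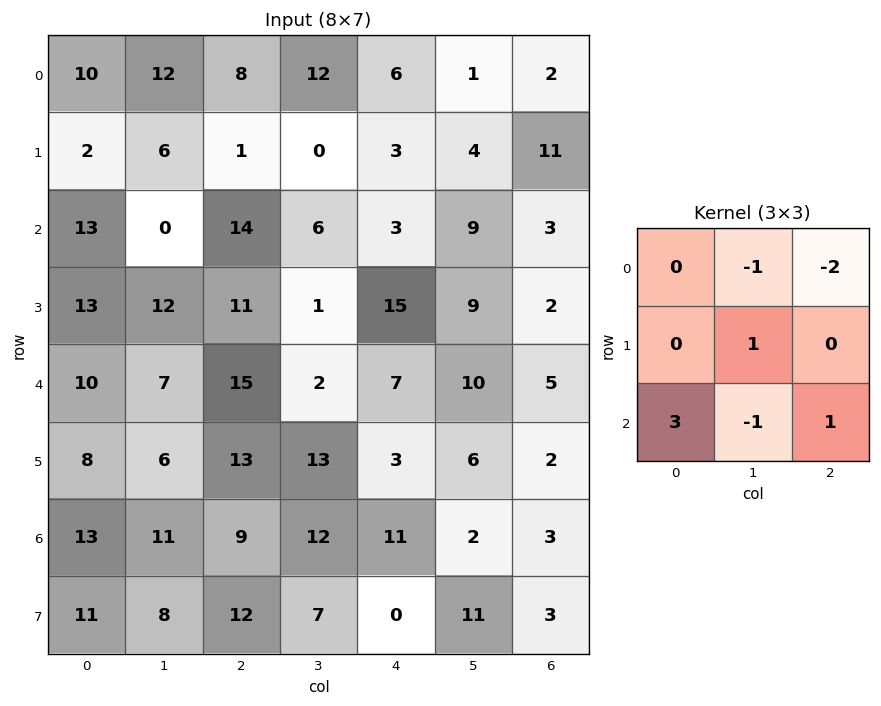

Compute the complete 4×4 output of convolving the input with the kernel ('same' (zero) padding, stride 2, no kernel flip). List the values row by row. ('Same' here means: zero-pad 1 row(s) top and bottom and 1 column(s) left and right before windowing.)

14 25 7 3
-2 39 -11 17
-29 20 16 19
-10 -11 28 31

Output[0,0]: The receptive field on the zero-padded input at this output position is [0 0 0 / 0 10 12 / 0 2 6]. Elementwise product with the kernel and sum: 0·-1 + 0·-2 + 10·1 + 0·3 + 2·-1 + 6·1.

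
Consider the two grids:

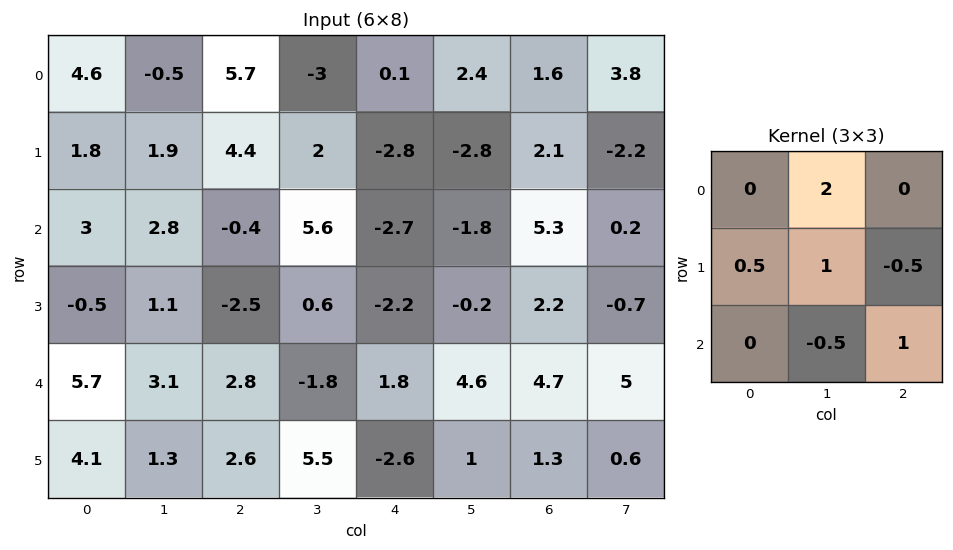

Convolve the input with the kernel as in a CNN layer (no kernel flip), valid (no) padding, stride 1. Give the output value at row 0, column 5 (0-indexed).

The receptive field on the input at this output position is [2.4 1.6 3.8 / -2.8 2.1 -2.2 / -1.8 5.3 0.2]. Elementwise product with the kernel and sum: 1.6·2 + -2.8·0.5 + 2.1·1 + -2.2·-0.5 + 5.3·-0.5 + 0.2·1.

2.55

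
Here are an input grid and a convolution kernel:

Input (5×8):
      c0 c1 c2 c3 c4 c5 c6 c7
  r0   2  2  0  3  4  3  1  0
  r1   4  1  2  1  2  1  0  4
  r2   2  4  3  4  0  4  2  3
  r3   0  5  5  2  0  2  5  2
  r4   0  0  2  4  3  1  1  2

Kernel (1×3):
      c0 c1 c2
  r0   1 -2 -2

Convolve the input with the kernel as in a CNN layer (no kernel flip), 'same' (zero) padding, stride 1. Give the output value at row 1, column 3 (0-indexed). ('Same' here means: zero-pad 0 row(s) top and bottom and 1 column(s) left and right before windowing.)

The receptive field on the zero-padded input at this output position is [2 1 2]. Elementwise product with the kernel and sum: 2·1 + 1·-2 + 2·-2.

-4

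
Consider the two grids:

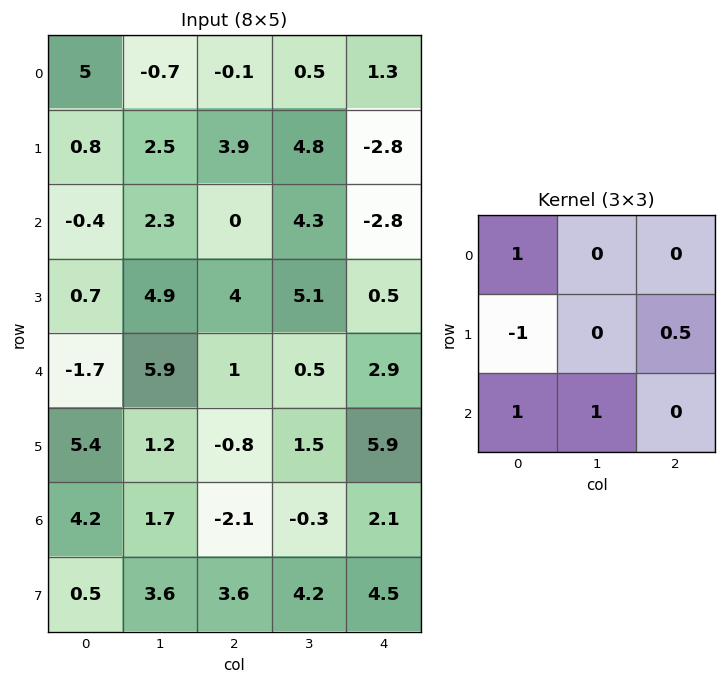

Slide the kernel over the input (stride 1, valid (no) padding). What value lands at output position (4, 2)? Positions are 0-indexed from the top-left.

2.35

The receptive field on the input at this output position is [1 0.5 2.9 / -0.8 1.5 5.9 / -2.1 -0.3 2.1]. Elementwise product with the kernel and sum: 1·1 + -0.8·-1 + 5.9·0.5 + -2.1·1 + -0.3·1.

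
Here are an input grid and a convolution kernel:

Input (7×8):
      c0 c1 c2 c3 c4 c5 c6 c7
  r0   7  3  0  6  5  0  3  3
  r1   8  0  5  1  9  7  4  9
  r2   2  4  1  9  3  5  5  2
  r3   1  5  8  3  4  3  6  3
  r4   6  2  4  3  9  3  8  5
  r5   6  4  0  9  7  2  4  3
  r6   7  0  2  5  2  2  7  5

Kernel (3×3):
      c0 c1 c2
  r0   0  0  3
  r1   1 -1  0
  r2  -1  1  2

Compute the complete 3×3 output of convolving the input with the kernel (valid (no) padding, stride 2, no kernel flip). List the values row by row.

12 33 23
3 31 26
11 25 43

Output[0,0]: The receptive field on the input at this output position is [7 3 0 / 8 0 5 / 2 4 1]. Elementwise product with the kernel and sum: 0·3 + 8·1 + 0·-1 + 2·-1 + 4·1 + 1·2.
Output[0,1]: The receptive field on the input at this output position is [0 6 5 / 5 1 9 / 1 9 3]. Elementwise product with the kernel and sum: 5·3 + 5·1 + 1·-1 + 1·-1 + 9·1 + 3·2.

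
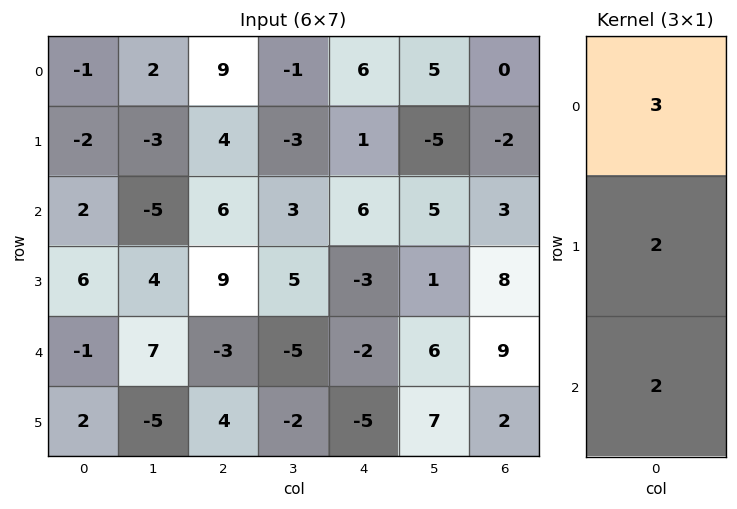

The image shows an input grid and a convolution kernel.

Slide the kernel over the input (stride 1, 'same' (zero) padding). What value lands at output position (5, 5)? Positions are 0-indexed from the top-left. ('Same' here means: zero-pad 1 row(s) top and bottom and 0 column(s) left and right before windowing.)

32

The receptive field on the zero-padded input at this output position is [6 / 7 / 0]. Elementwise product with the kernel and sum: 6·3 + 7·2 + 0·2.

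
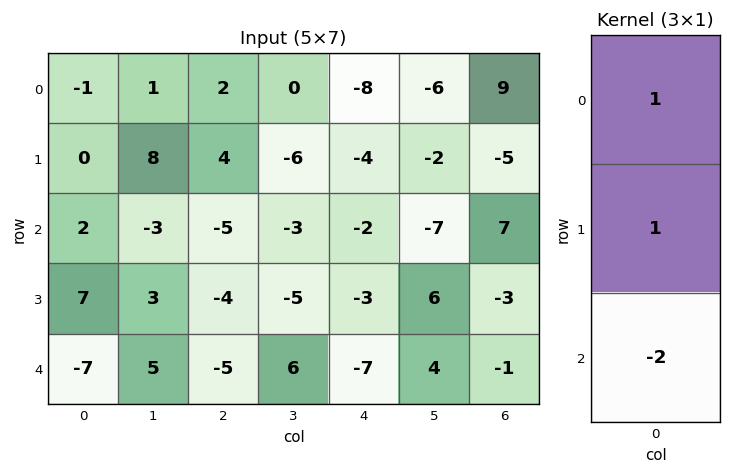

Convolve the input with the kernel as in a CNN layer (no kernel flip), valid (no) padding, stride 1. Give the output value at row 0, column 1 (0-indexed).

15

The receptive field on the input at this output position is [1 / 8 / -3]. Elementwise product with the kernel and sum: 1·1 + 8·1 + -3·-2.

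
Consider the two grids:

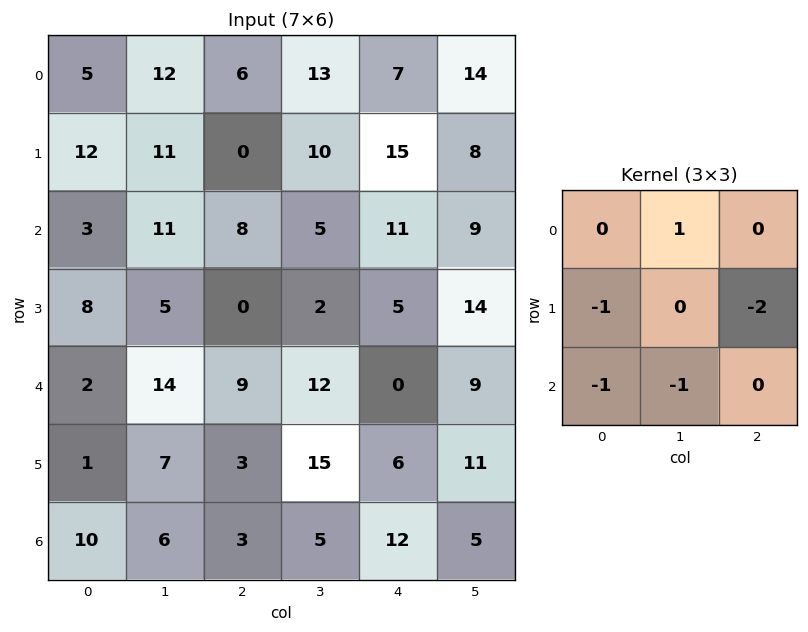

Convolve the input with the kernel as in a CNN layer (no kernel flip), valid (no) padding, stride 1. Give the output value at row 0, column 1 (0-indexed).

-44

The receptive field on the input at this output position is [12 6 13 / 11 0 10 / 11 8 5]. Elementwise product with the kernel and sum: 6·1 + 11·-1 + 10·-2 + 11·-1 + 8·-1.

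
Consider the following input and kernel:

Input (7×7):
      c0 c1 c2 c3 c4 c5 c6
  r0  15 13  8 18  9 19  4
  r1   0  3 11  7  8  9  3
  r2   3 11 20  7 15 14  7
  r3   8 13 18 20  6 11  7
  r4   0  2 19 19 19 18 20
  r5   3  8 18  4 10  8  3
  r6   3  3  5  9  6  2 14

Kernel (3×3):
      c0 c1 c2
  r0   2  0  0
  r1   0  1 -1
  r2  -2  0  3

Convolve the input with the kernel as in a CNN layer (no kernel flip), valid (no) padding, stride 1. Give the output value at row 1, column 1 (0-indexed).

The receptive field on the input at this output position is [3 11 7 / 11 20 7 / 13 18 20]. Elementwise product with the kernel and sum: 3·2 + 20·1 + 7·-1 + 13·-2 + 20·3.

53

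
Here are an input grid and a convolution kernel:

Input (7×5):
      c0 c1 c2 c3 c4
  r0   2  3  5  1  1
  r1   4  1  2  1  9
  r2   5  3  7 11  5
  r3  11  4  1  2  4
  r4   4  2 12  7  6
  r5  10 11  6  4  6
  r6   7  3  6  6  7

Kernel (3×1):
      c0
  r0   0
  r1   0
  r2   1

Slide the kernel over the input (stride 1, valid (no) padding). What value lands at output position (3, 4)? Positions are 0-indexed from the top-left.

6

The receptive field on the input at this output position is [4 / 6 / 6]. Elementwise product with the kernel and sum: 6·1.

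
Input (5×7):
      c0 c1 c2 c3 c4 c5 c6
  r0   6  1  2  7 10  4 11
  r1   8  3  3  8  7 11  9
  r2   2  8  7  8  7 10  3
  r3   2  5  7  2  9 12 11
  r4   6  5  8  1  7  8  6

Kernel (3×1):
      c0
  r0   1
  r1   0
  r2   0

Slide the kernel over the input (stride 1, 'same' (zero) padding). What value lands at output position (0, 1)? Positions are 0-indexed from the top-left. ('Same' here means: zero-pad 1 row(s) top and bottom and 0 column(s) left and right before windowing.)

The receptive field on the zero-padded input at this output position is [0 / 1 / 3]. Elementwise product with the kernel and sum: 0·1.

0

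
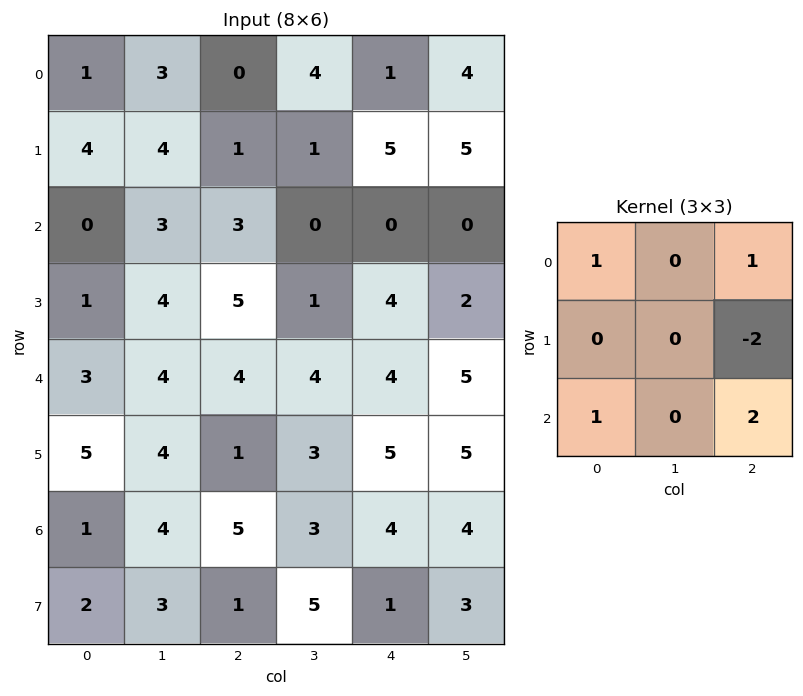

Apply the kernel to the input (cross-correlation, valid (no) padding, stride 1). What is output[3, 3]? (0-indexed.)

The receptive field on the input at this output position is [1 4 2 / 4 4 5 / 3 5 5]. Elementwise product with the kernel and sum: 1·1 + 2·1 + 5·-2 + 3·1 + 5·2.

6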